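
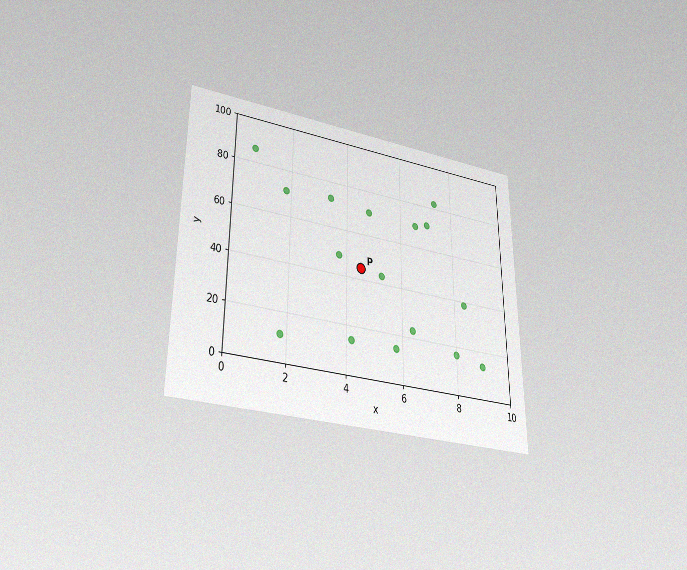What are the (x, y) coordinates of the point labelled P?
(4.5, 45)

The chart is viewed slightly from below, with some photo noise. Following the gridlines from P to each axis, P sits at (4.5, 45).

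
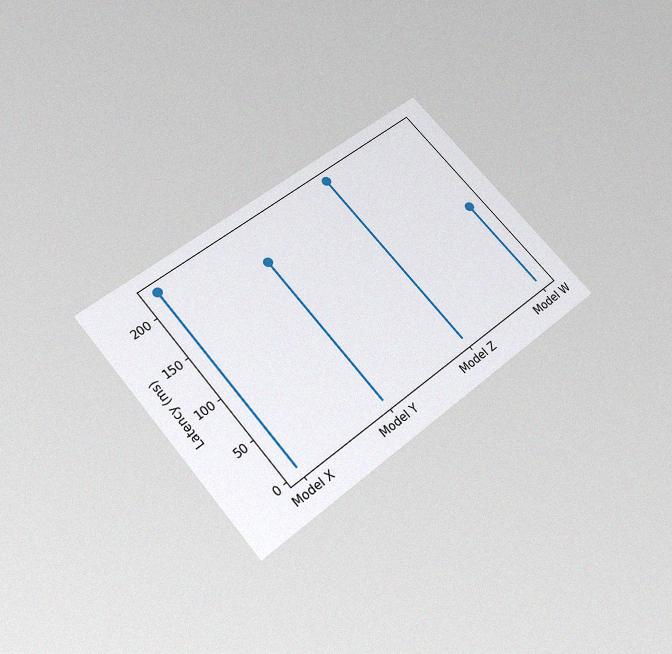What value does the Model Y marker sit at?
185ms

The chart is tilted about 40° counter-clockwise and viewed slightly from below, with some photo noise. The Model Y marker sits at 185ms.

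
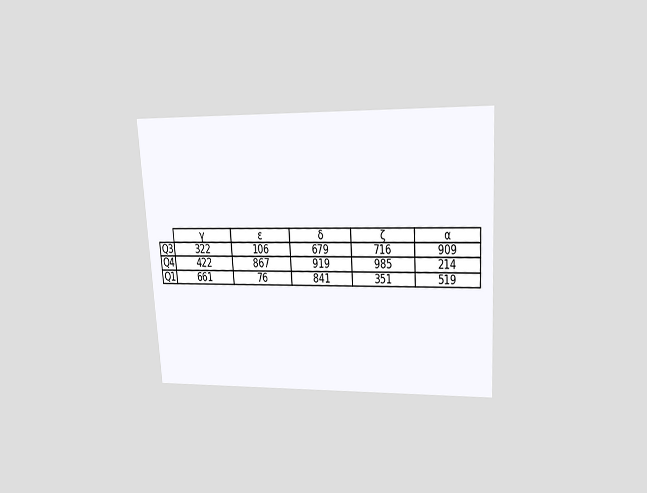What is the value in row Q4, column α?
214

The chart is tilted about 4° counter-clockwise and viewed slightly from above. The (Q4, α) cell reads 214.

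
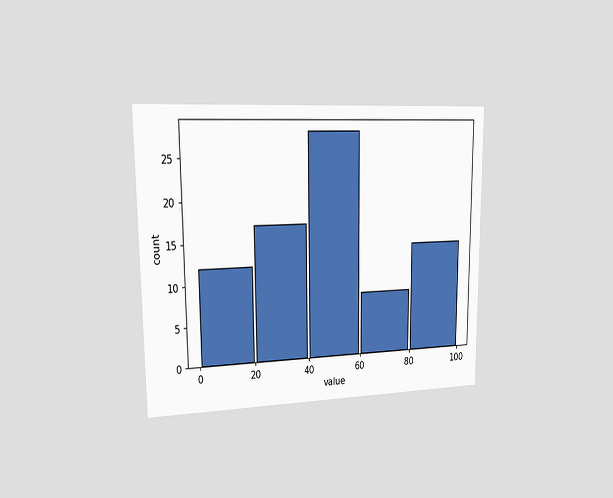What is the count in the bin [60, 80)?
8

The chart is viewed slightly from the left. The [60, 80) bin has height 8.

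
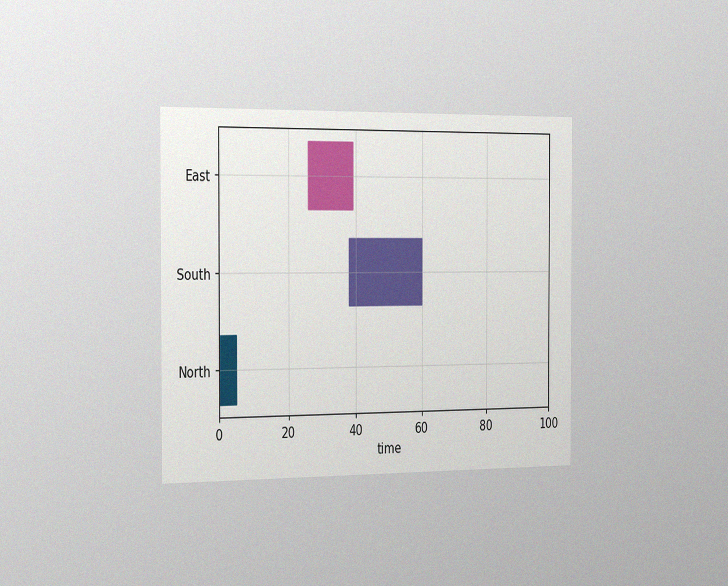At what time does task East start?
26

The chart is viewed slightly from the left, with some photo noise. The East bar begins at t=26.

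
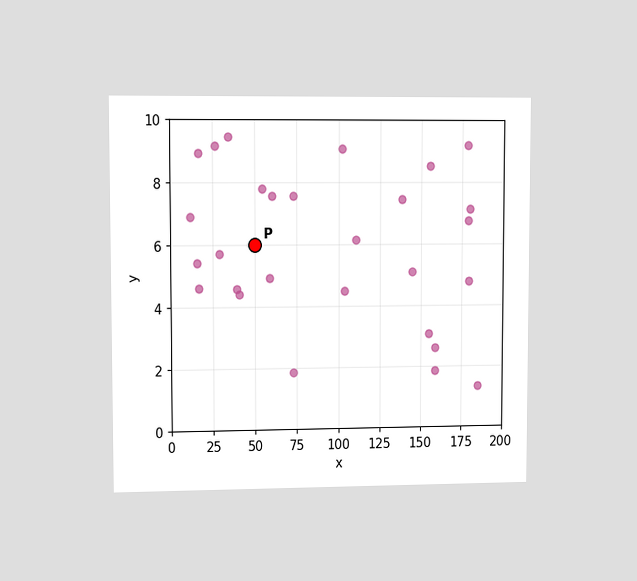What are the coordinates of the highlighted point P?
(50, 6)

The chart is viewed at a slight angle. Following the gridlines from P to each axis, P sits at (50, 6).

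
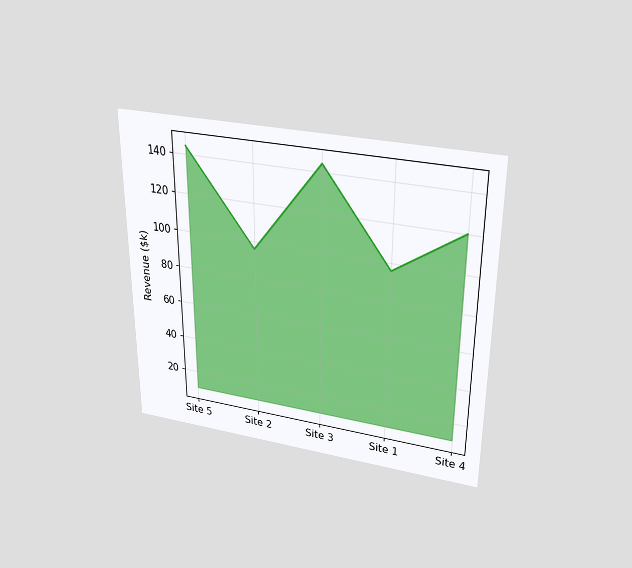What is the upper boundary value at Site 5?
The chart is viewed slightly from above. At Site 5 the upper boundary is at $144k.

$144k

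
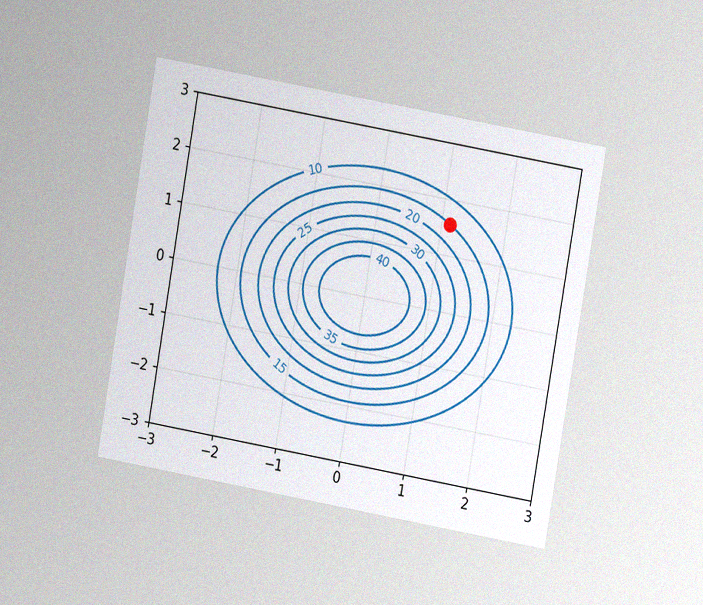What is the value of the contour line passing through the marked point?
The chart is tilted about 10° clockwise and viewed at a slight angle, with some photo noise. The marked point sits on the contour labelled 15.

15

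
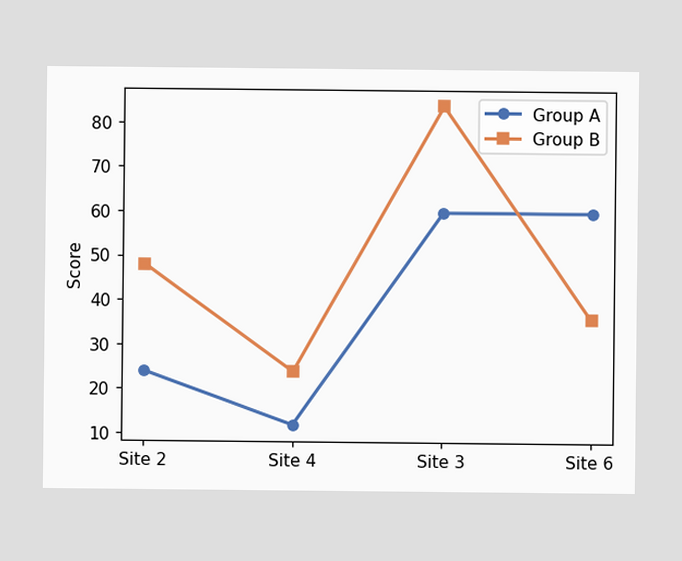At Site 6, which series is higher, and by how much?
At Site 6, Group A sits above the other line by 24.

Group A, by 24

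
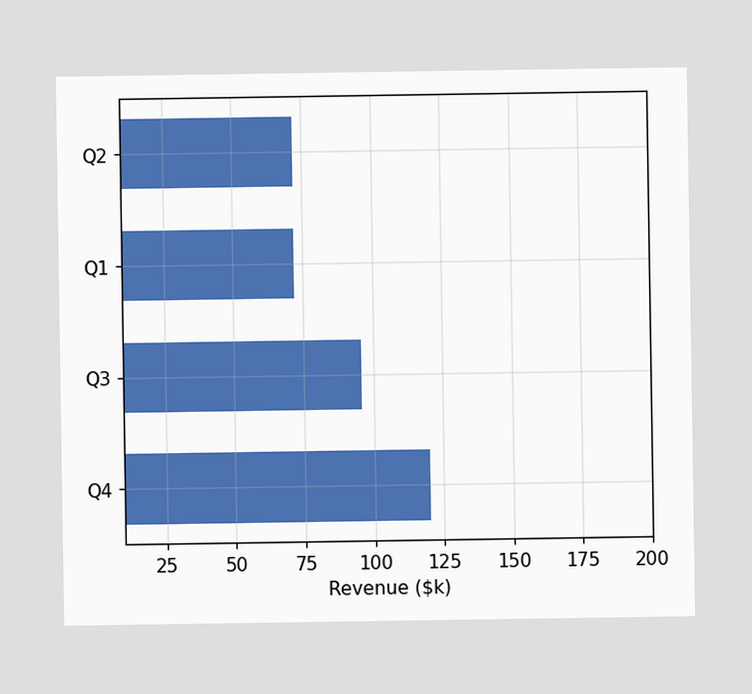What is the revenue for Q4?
Reading along the chart's x-axis, the Q4 bar reaches $120k.

$120k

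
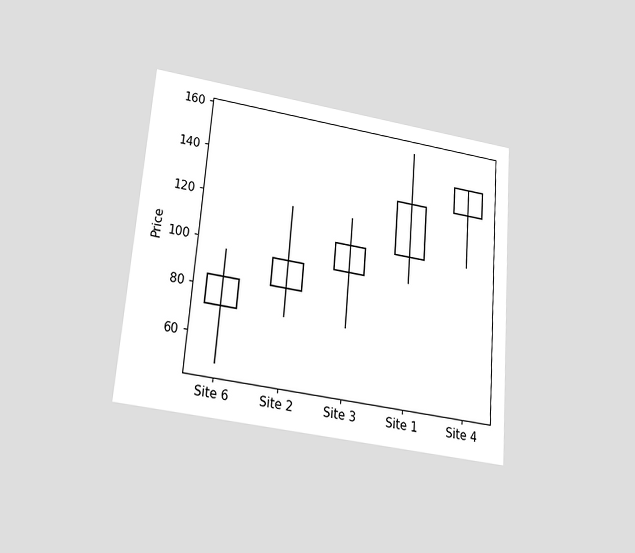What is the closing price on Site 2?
The chart is tilted about 5° clockwise and viewed slightly from below. The Site 2 candle closes at 96.

96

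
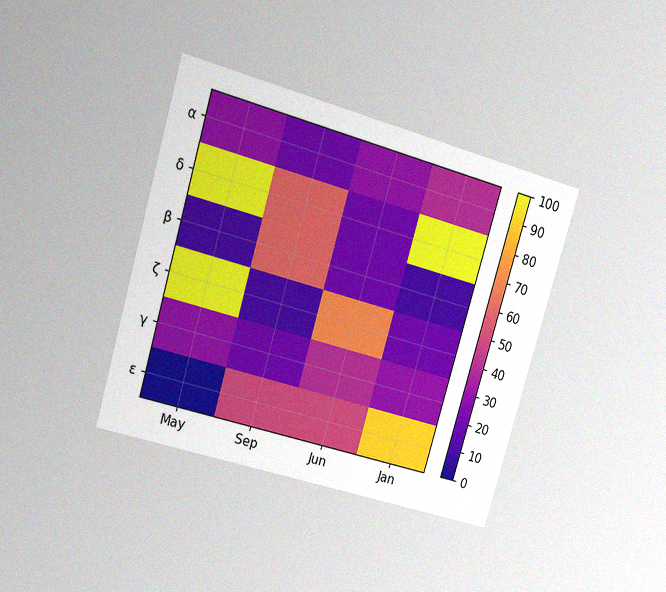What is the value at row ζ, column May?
100

The chart is tilted about 16° clockwise and viewed at a slight angle, with some photo noise. Matching cell (ζ, May) against the colorbar gives 100.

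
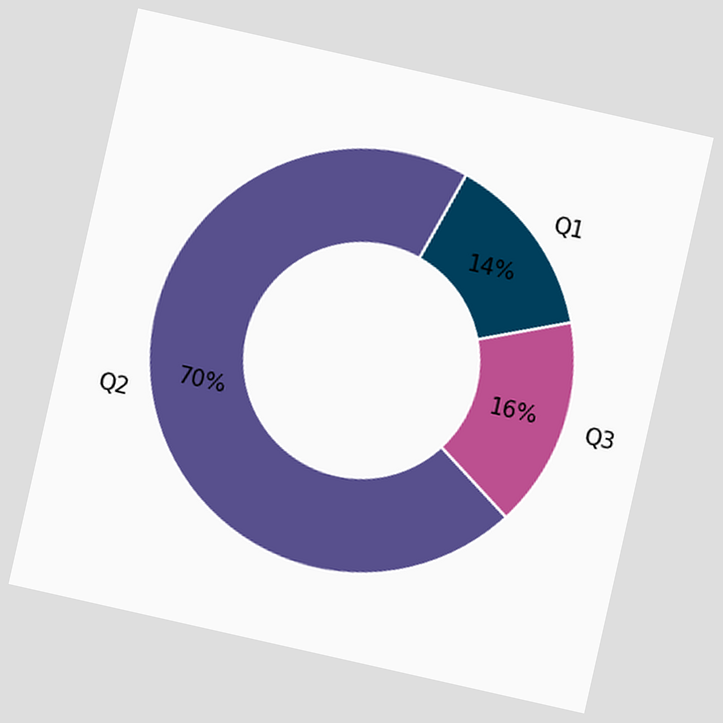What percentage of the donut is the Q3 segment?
The chart is tilted about 13° clockwise. The Q3 segment takes up 16% of the ring.

16%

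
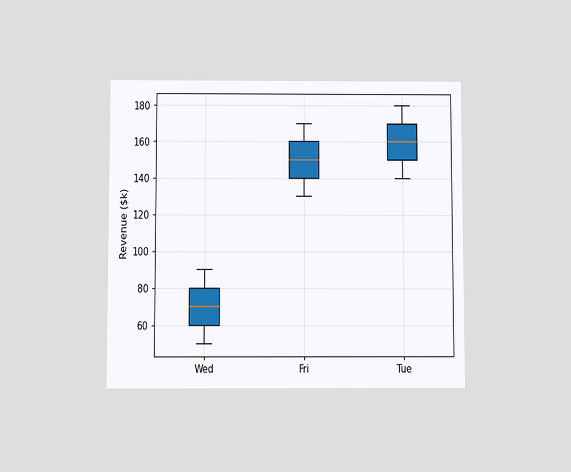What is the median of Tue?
$160k

The chart is viewed slightly from below. The median line in the Tue box sits at $160k.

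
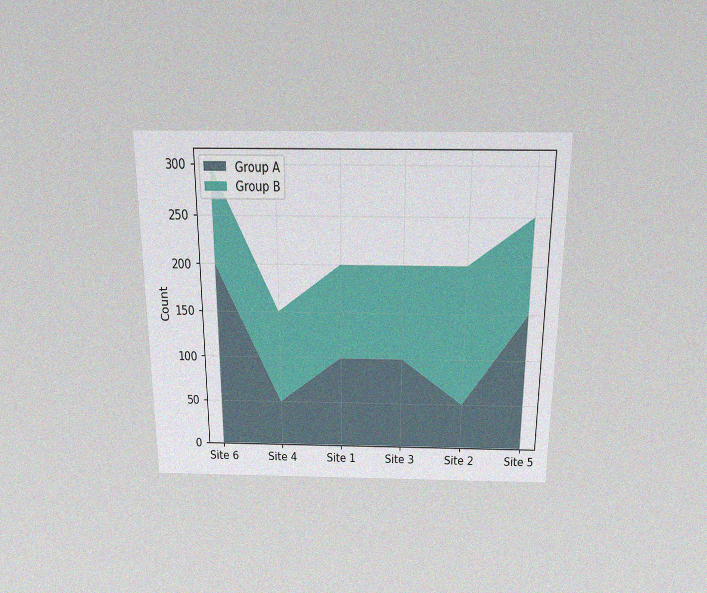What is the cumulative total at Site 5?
The chart is viewed slightly from above, with some photo noise. The stacked total at Site 5 reaches 250.

250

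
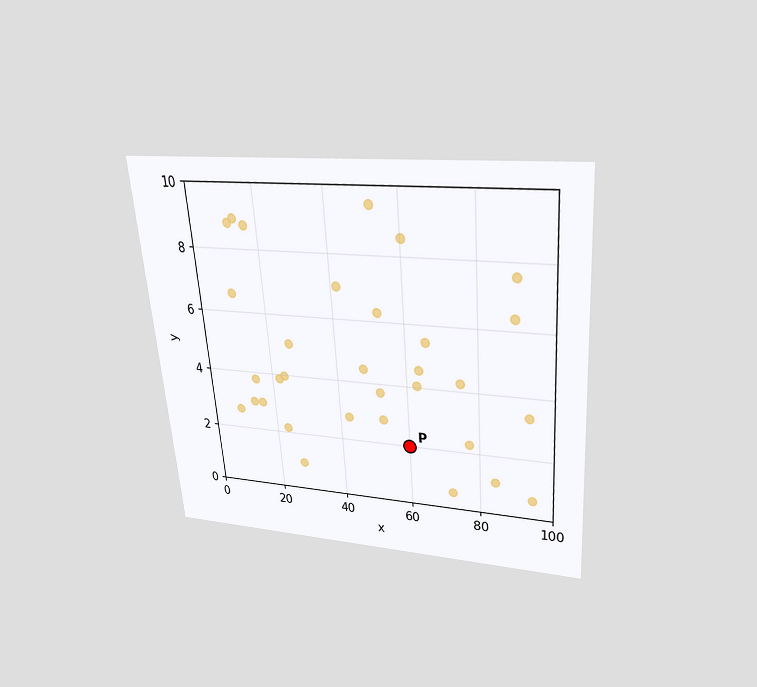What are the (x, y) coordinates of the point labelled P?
The chart is tilted about 5° counter-clockwise and viewed slightly from above. Following the gridlines from P to each axis, P sits at (60, 2).

(60, 2)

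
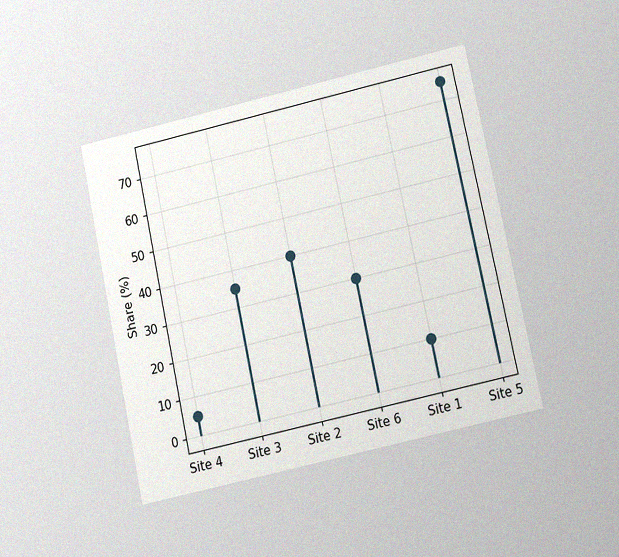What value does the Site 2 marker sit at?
40%

The chart is tilted about 12° counter-clockwise and viewed at a slight angle, with some photo noise. The Site 2 marker sits at 40%.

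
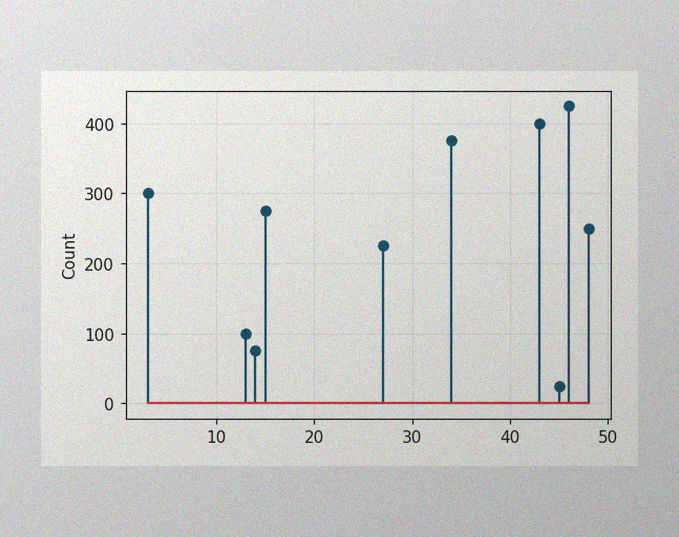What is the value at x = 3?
The image has some photo noise and uneven lighting. The stem at x=3 reaches 300.

300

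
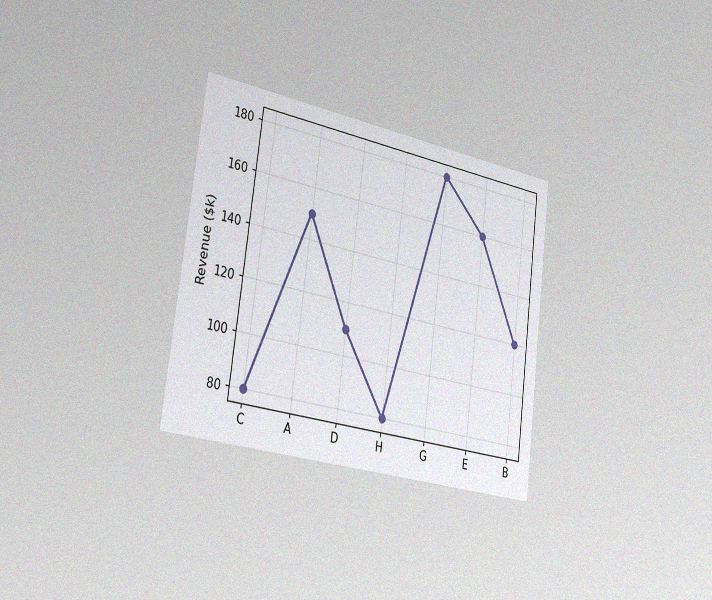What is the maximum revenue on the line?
The chart is tilted about 7° clockwise and viewed slightly from the left, with some photo noise. The highest point is at G, and reading across to the y-axis gives $180k.

$180k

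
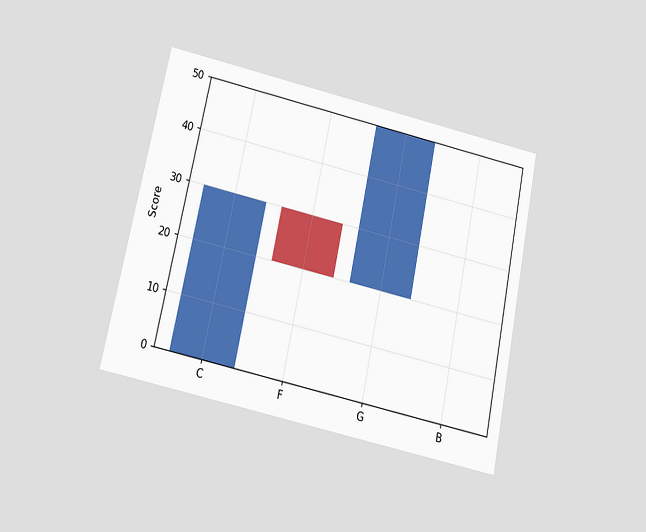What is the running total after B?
50

The chart is tilted about 12° clockwise and viewed slightly from below. After B the running total reaches 50.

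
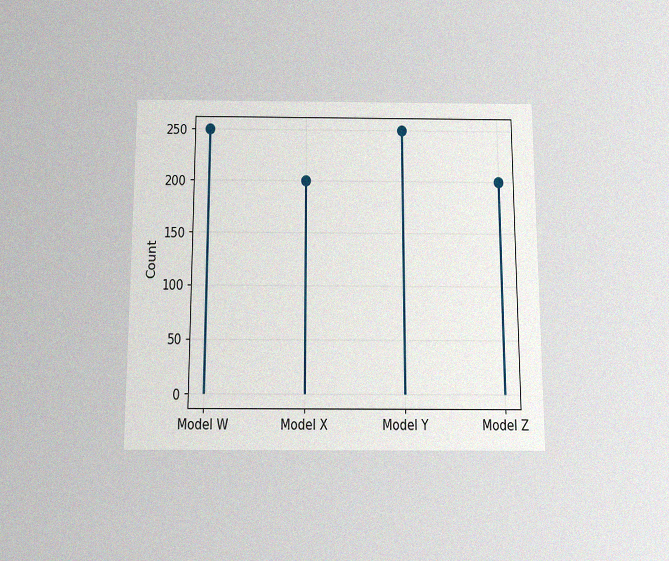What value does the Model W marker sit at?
250

The chart is viewed slightly from below, with some photo noise. The Model W marker sits at 250.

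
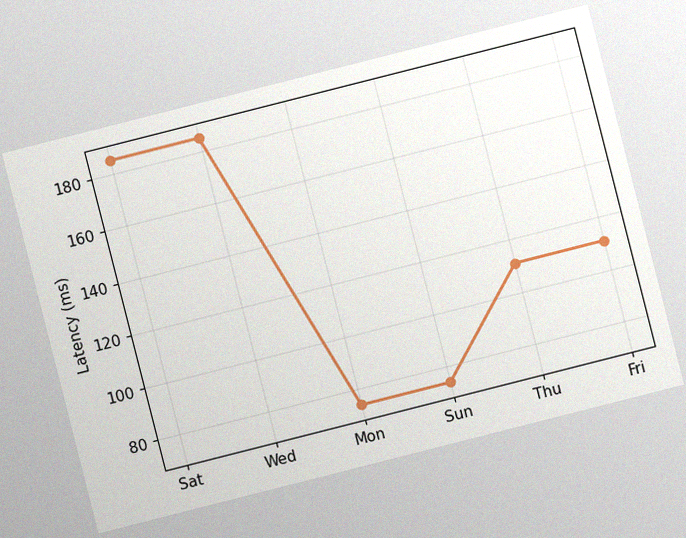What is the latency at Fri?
The chart is tilted about 14° counter-clockwise, with some photo noise. At Fri, the line is at 111ms.

111ms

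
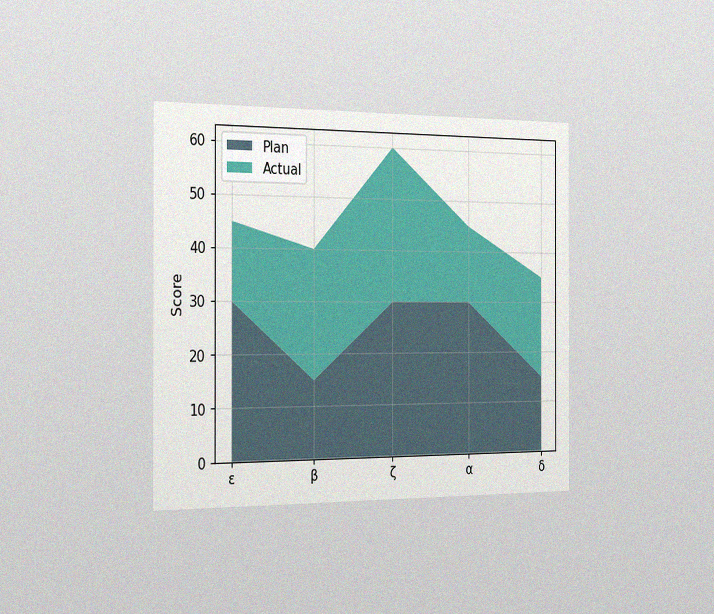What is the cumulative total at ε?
45

The chart is viewed slightly from the left, with some photo noise. The stacked total at ε reaches 45.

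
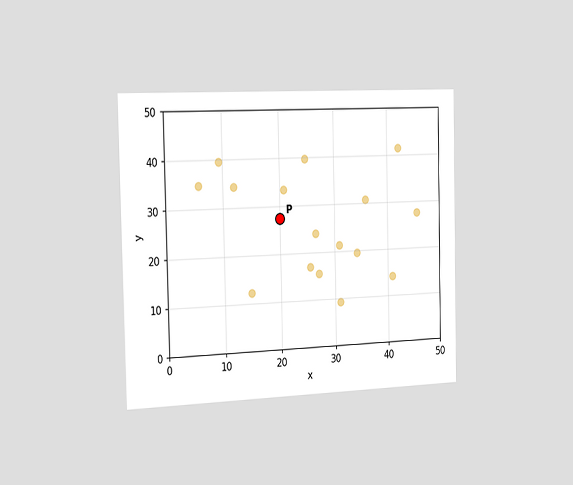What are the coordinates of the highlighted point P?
The chart is viewed slightly from the left. Following the gridlines from P to each axis, P sits at (20, 27.5).

(20, 27.5)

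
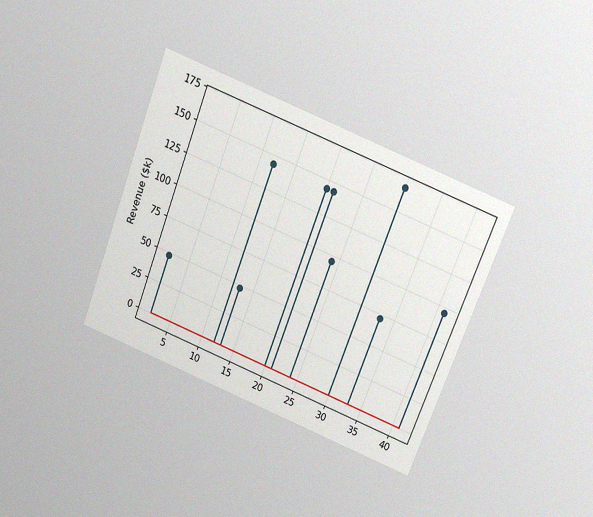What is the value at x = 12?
The chart is tilted about 21° clockwise and viewed at a slight angle, with some photo noise. The stem at x=12 reaches $144k.

$144k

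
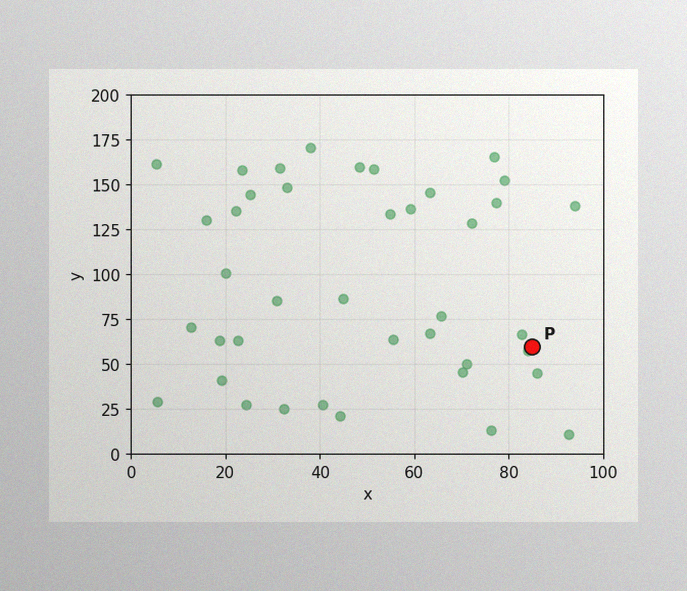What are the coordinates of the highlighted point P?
(85, 60)

The image has some photo noise and uneven lighting. Following the gridlines from P to each axis, P sits at (85, 60).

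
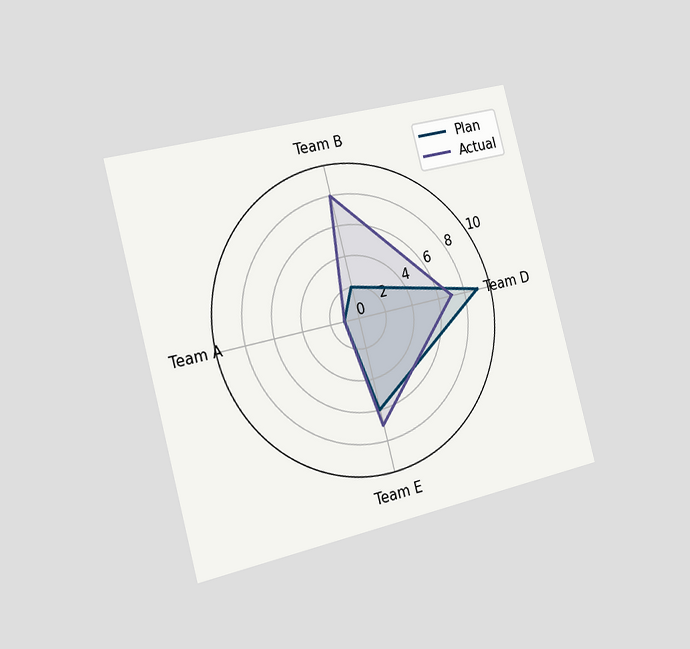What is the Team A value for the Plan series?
The chart is tilted about 15° counter-clockwise and viewed slightly from the left. On the Team A axis, Plan reaches 1.

1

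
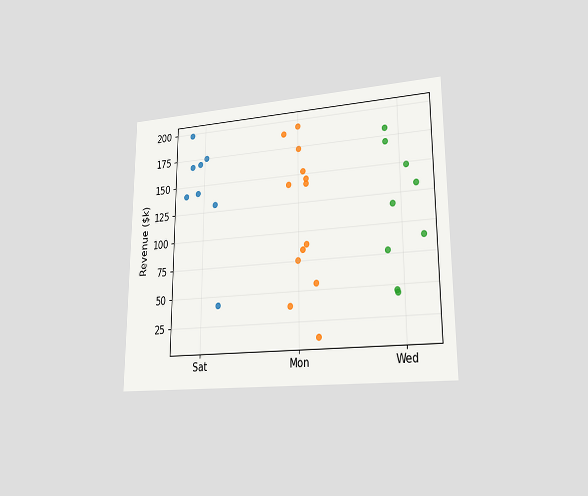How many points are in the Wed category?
9

The chart is viewed at a slight angle. Counting the markers in the Wed column gives 9.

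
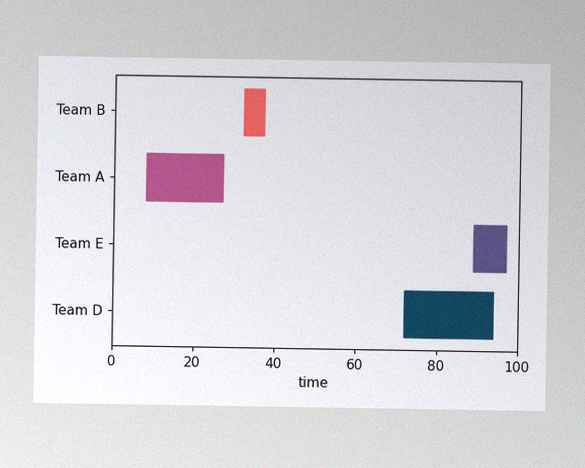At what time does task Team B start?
The image has some photo noise and uneven lighting. The Team B bar begins at t=32.

32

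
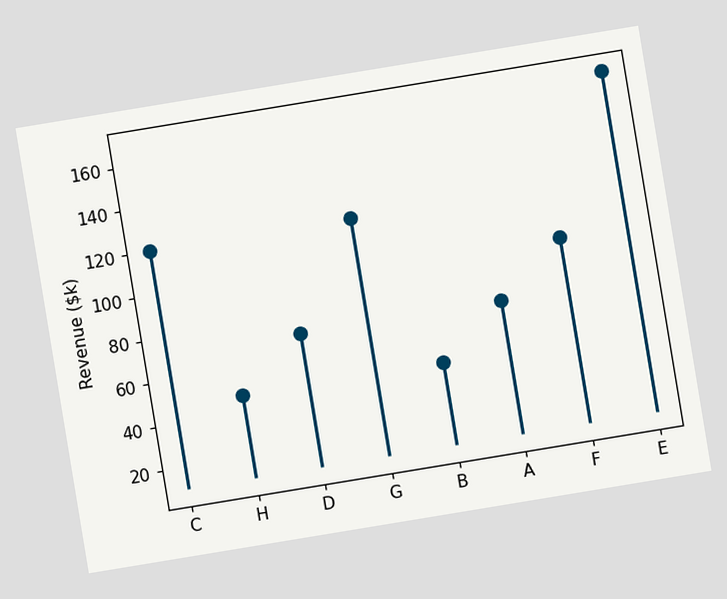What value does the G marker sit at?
$120k

The chart is tilted about 9° counter-clockwise. The G marker sits at $120k.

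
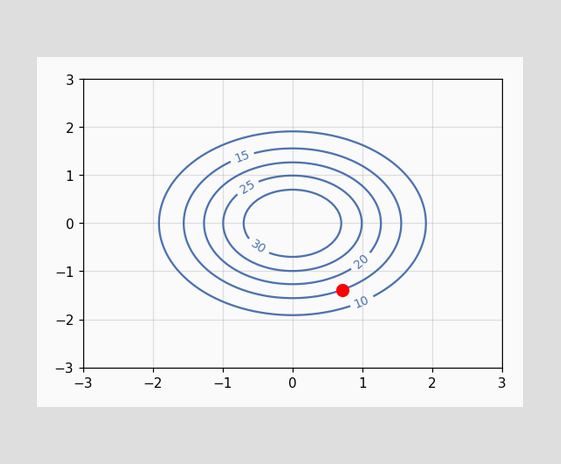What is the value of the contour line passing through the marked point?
The marked point sits on the contour labelled 15.

15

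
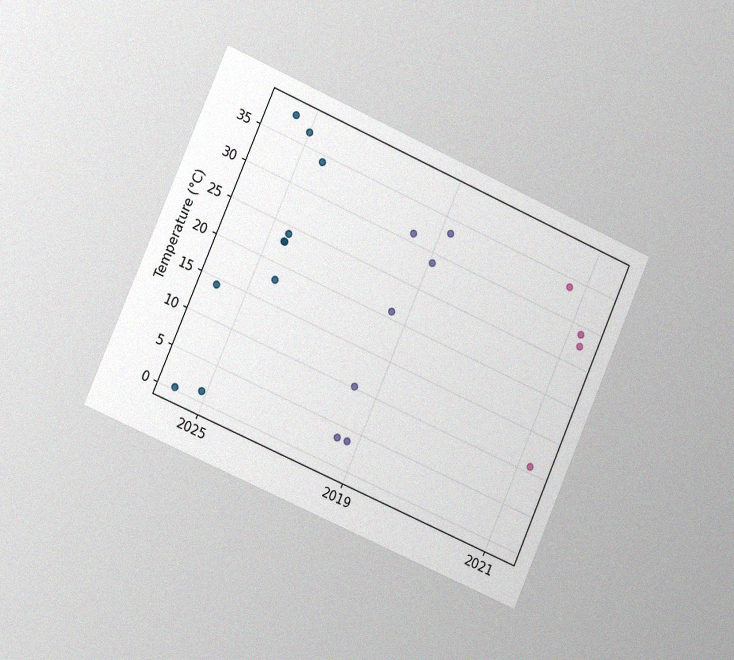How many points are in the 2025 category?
The chart is tilted about 24° clockwise and viewed slightly from the left, with some photo noise. Counting the markers in the 2025 column gives 10.

10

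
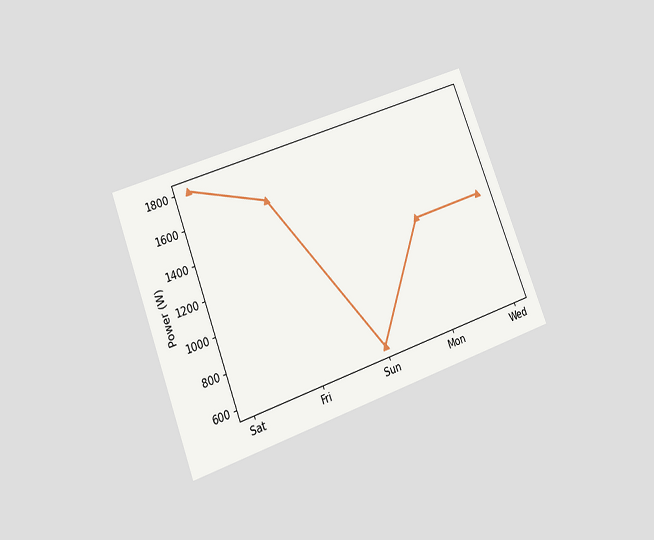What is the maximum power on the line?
The chart is tilted about 21° counter-clockwise and viewed slightly from below. The highest point is at Sat, and reading across to the y-axis gives 1800W.

1800W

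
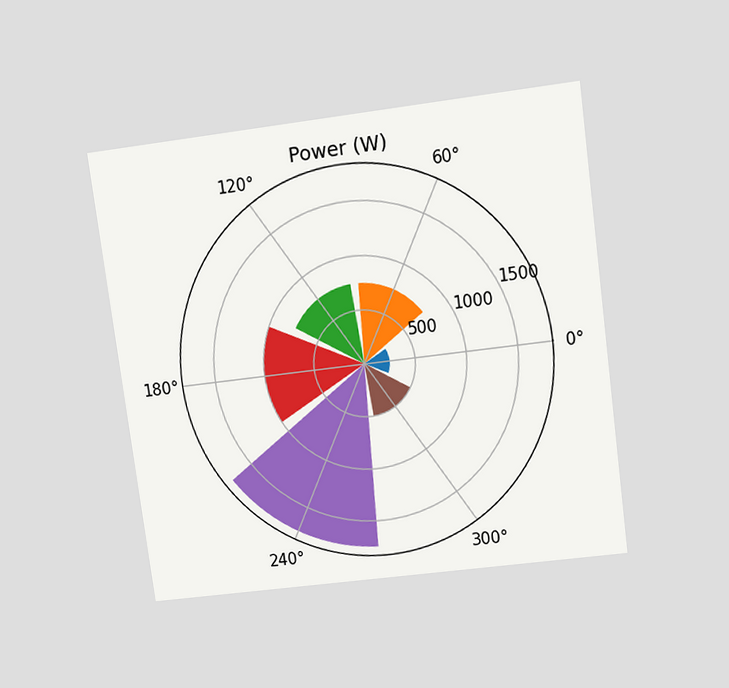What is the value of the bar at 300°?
500W

The chart is tilted about 8° counter-clockwise and viewed slightly from above. The bar at 300° reaches 500W on the radial axis.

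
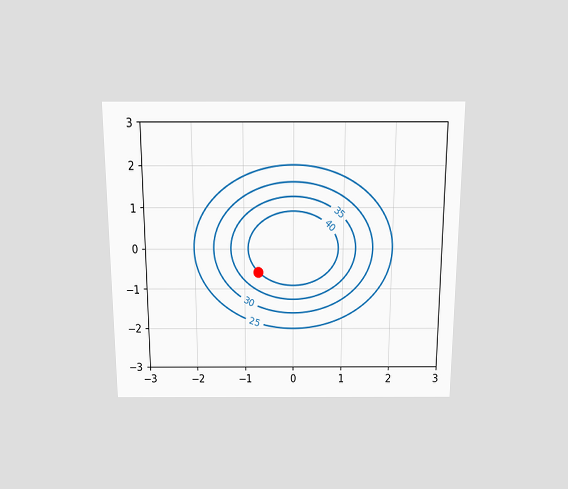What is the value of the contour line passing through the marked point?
40

The chart is viewed slightly from above. The marked point sits on the contour labelled 40.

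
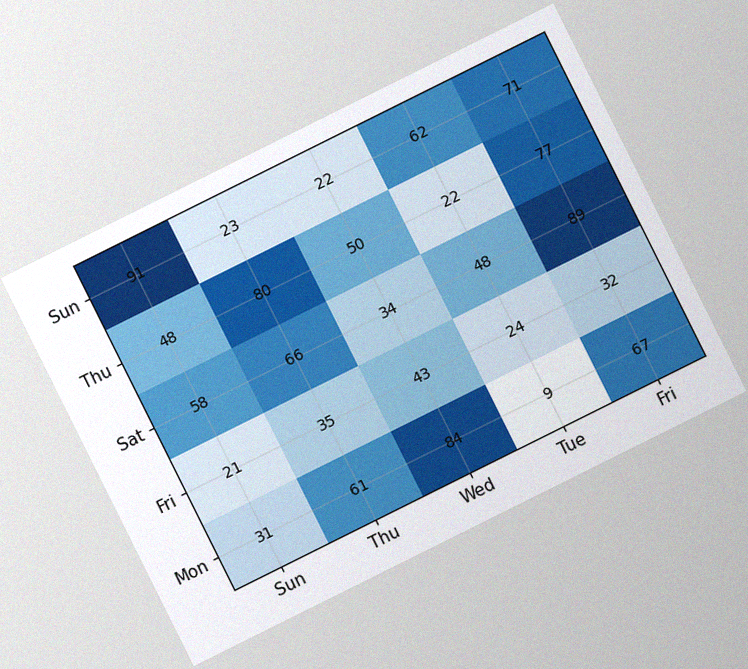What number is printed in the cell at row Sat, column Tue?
The chart is tilted about 26° counter-clockwise, with some photo noise. The (Sat, Tue) cell reads 48.

48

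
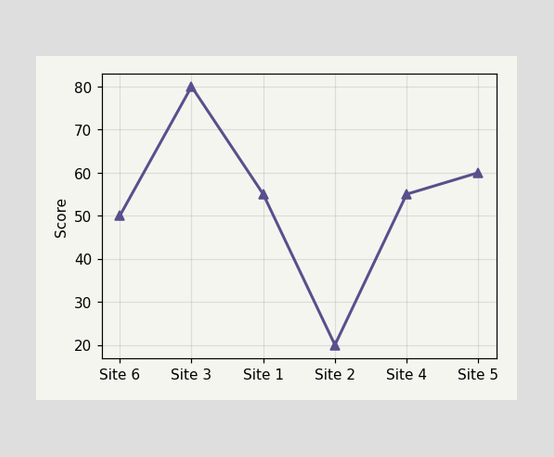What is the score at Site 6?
At Site 6, the line is at 50.

50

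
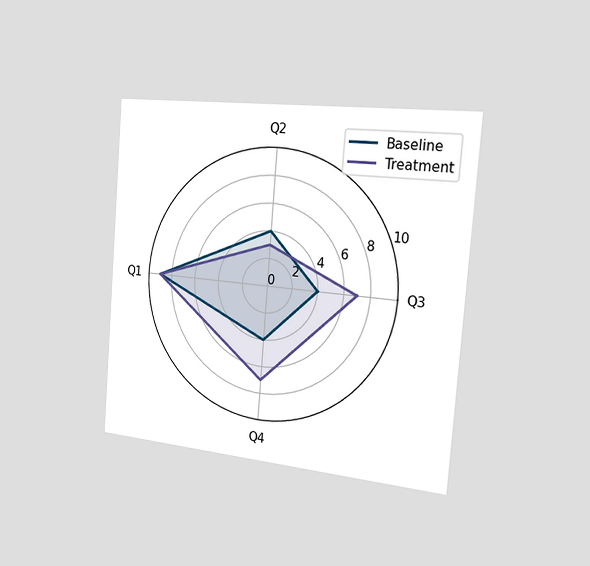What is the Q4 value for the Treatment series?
7

The chart is tilted about 4° clockwise and viewed slightly from the right. On the Q4 axis, Treatment reaches 7.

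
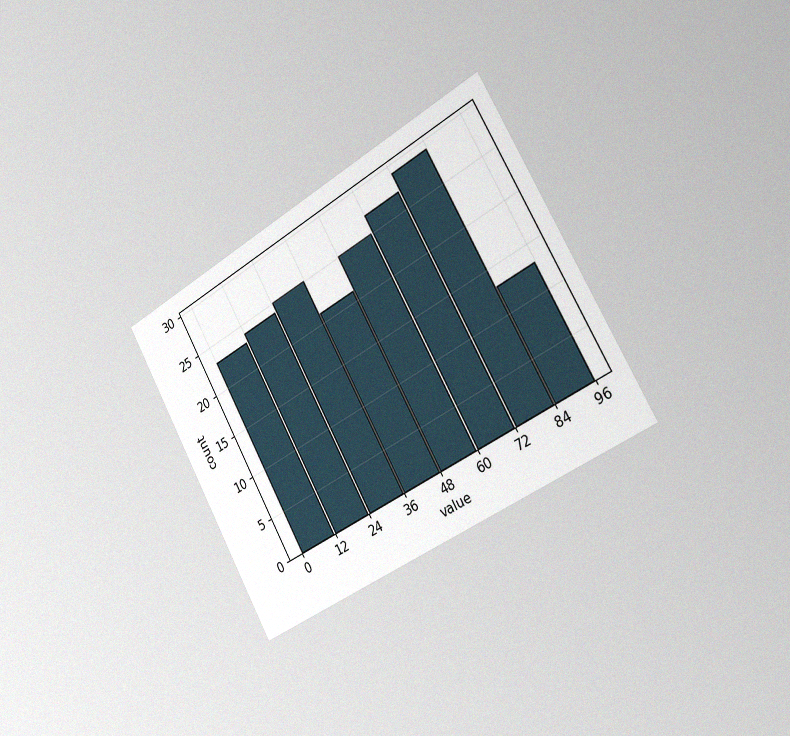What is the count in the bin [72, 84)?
29

The chart is tilted about 29° counter-clockwise and viewed slightly from the right, with some photo noise. The [72, 84) bin has height 29.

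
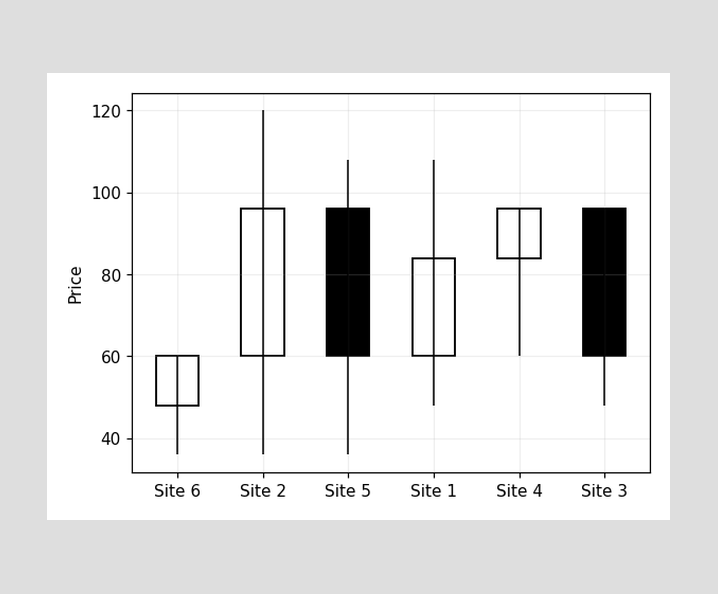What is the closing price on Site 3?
60

The Site 3 candle closes at 60.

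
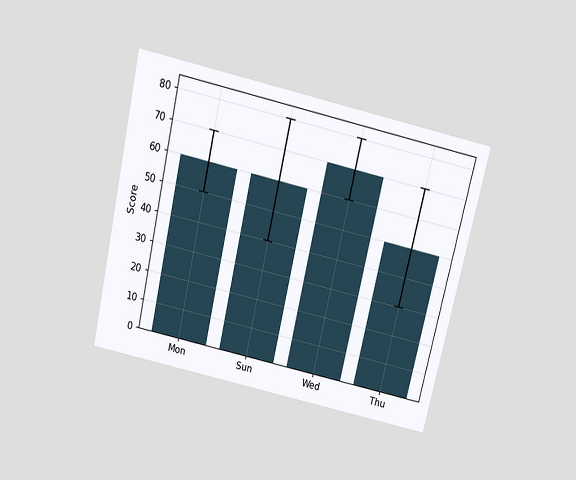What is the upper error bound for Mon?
70

The chart is tilted about 13° clockwise and viewed slightly from above. The Mon bar's upper whisker reaches 70.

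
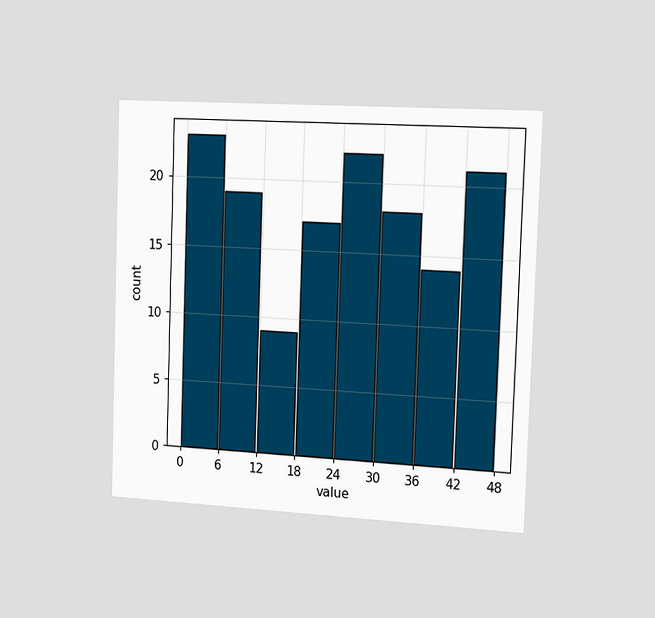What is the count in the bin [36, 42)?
14

The chart is viewed slightly from the right. The [36, 42) bin has height 14.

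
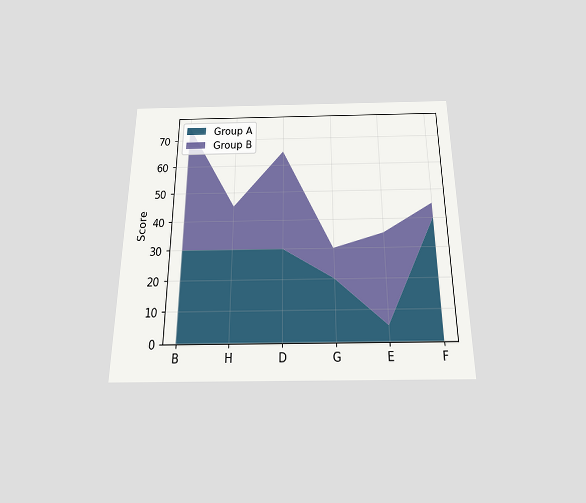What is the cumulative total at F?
45

The chart is viewed slightly from below. The stacked total at F reaches 45.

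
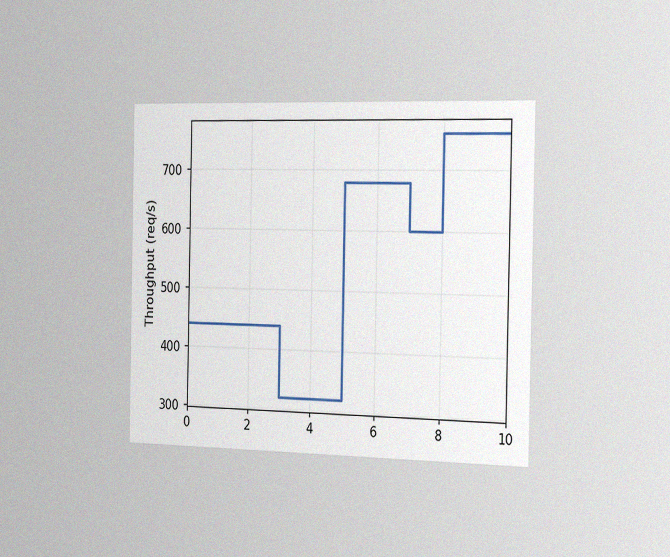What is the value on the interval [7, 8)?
600req/s

The chart is viewed slightly from the right, with some photo noise. On [7, 8) the step sits at 600req/s.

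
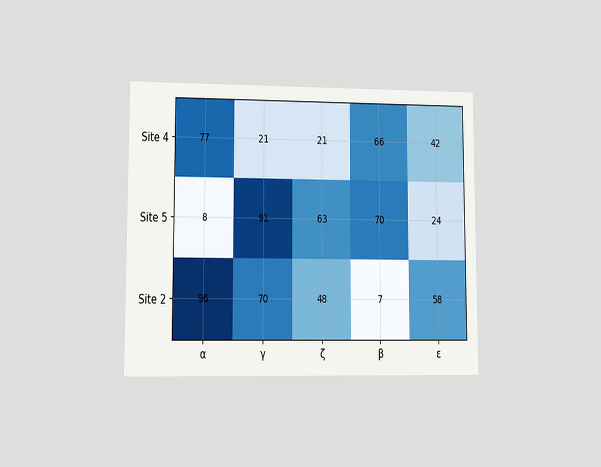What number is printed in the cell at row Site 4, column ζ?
The chart is viewed at a slight angle. The (Site 4, ζ) cell reads 21.

21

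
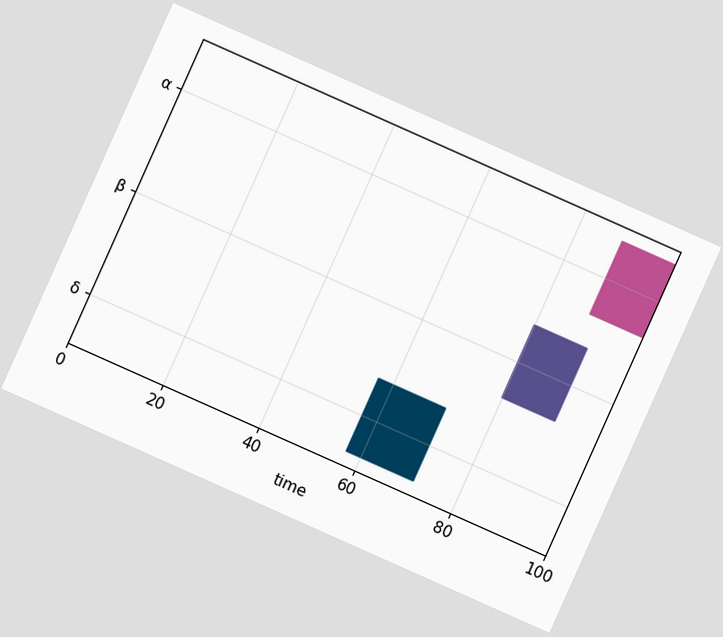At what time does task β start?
The chart is tilted about 24° clockwise. The β bar begins at t=80.

80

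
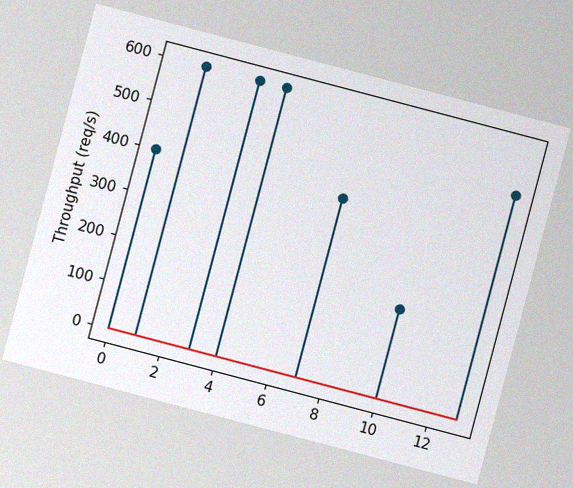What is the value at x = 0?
The chart is tilted about 15° clockwise, with some photo noise. The stem at x=0 reaches 400req/s.

400req/s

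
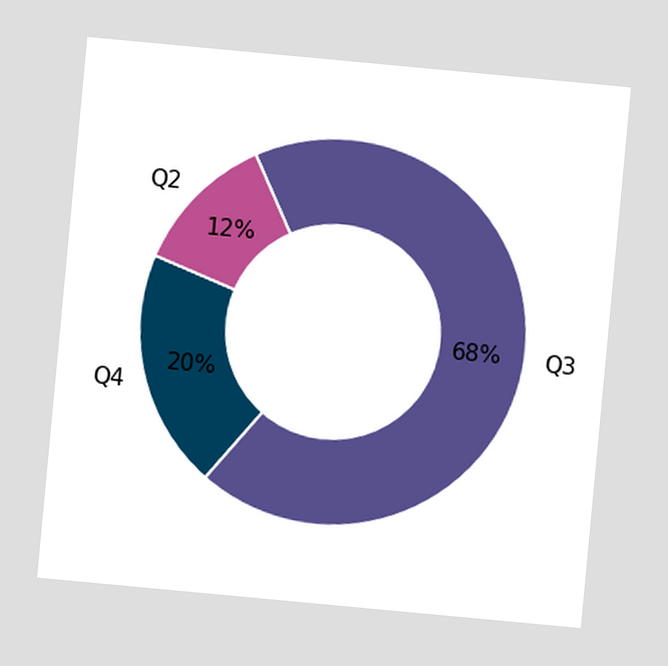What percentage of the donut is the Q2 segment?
12%

The chart is tilted about 5° clockwise. The Q2 segment takes up 12% of the ring.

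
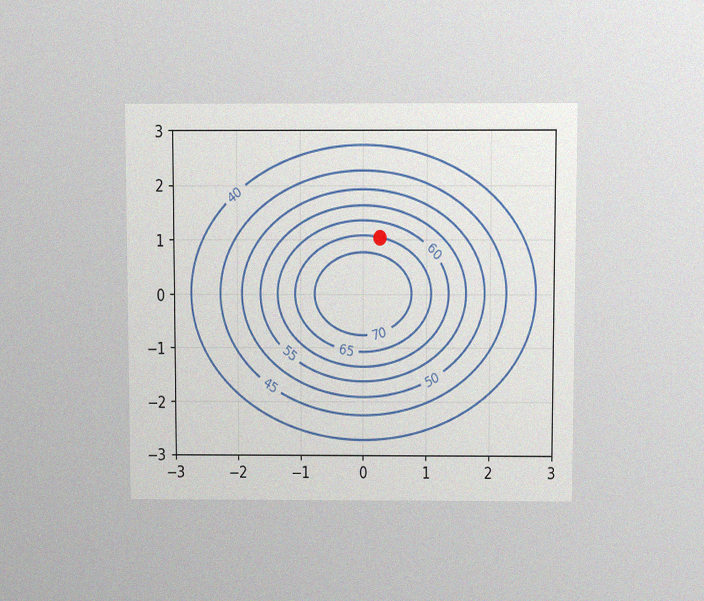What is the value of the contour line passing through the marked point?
65

The chart is viewed slightly from above, with some photo noise. The marked point sits on the contour labelled 65.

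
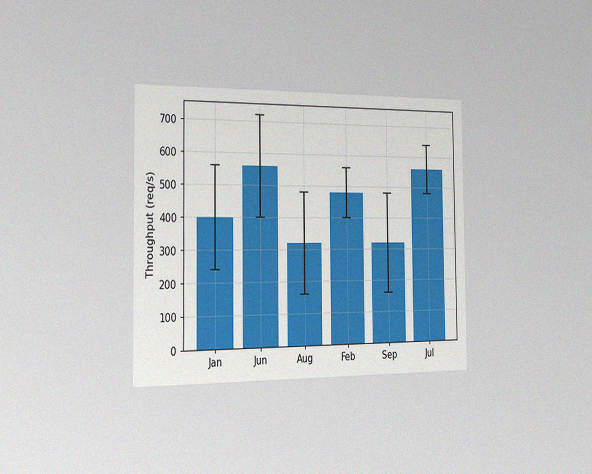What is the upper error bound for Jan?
560req/s

The chart is viewed slightly from the left, with some photo noise. The Jan bar's upper whisker reaches 560req/s.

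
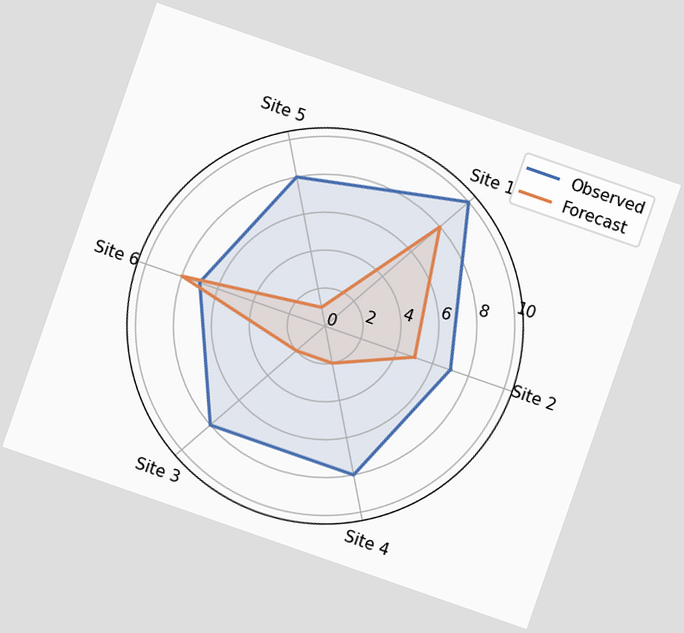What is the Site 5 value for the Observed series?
8

The chart is tilted about 19° clockwise. On the Site 5 axis, Observed reaches 8.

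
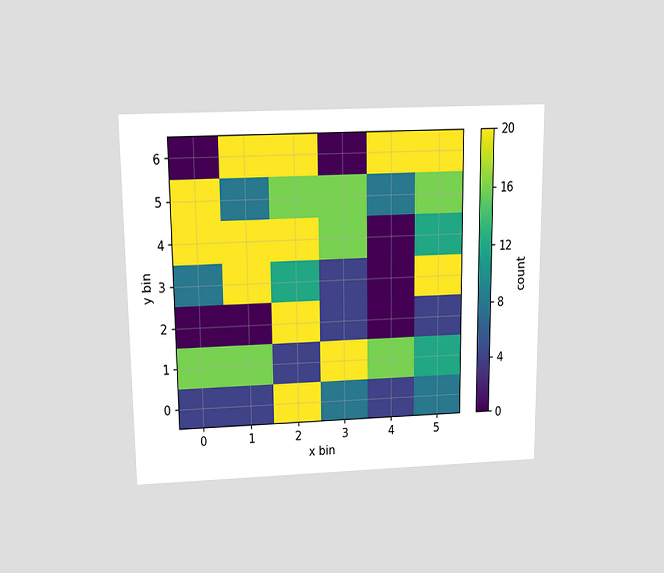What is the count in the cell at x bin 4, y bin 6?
The chart is viewed slightly from above. Matching the cell (4, 6) against the colorbar gives 20.

20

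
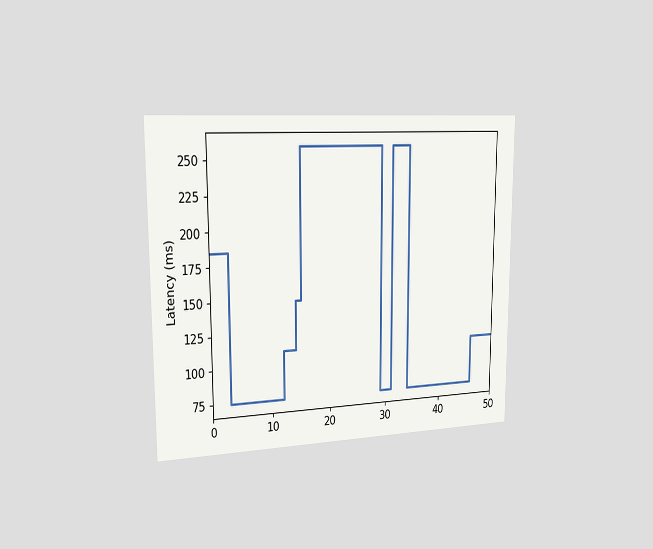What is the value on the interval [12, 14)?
The chart is viewed slightly from the left. On [12, 14) the step sits at 111ms.

111ms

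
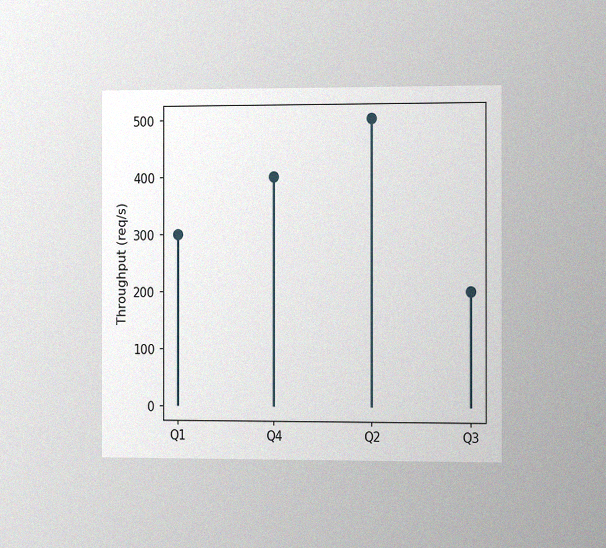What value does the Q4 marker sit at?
400req/s

The chart is viewed slightly from the right, with some photo noise. The Q4 marker sits at 400req/s.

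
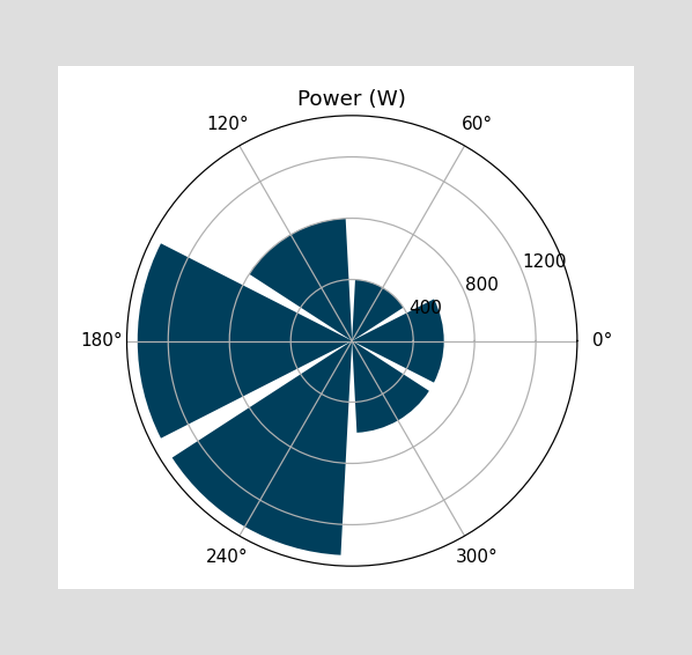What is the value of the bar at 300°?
600W

The bar at 300° reaches 600W on the radial axis.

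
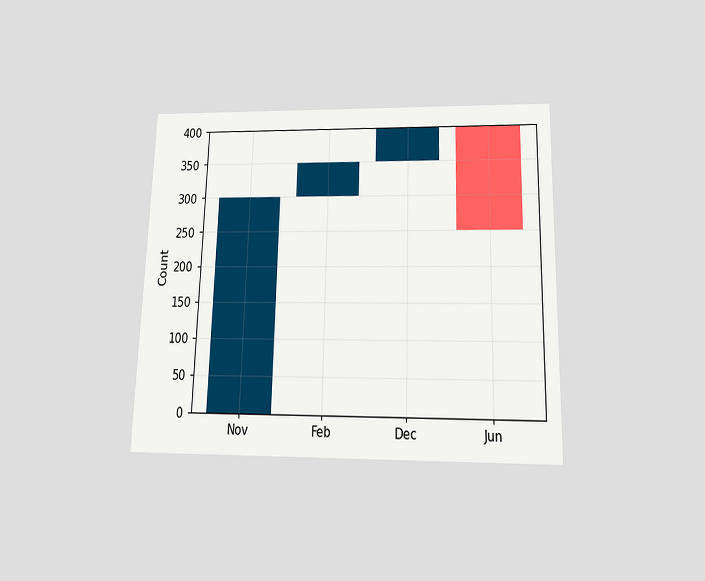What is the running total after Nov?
The chart is viewed slightly from below. After Nov the running total reaches 300.

300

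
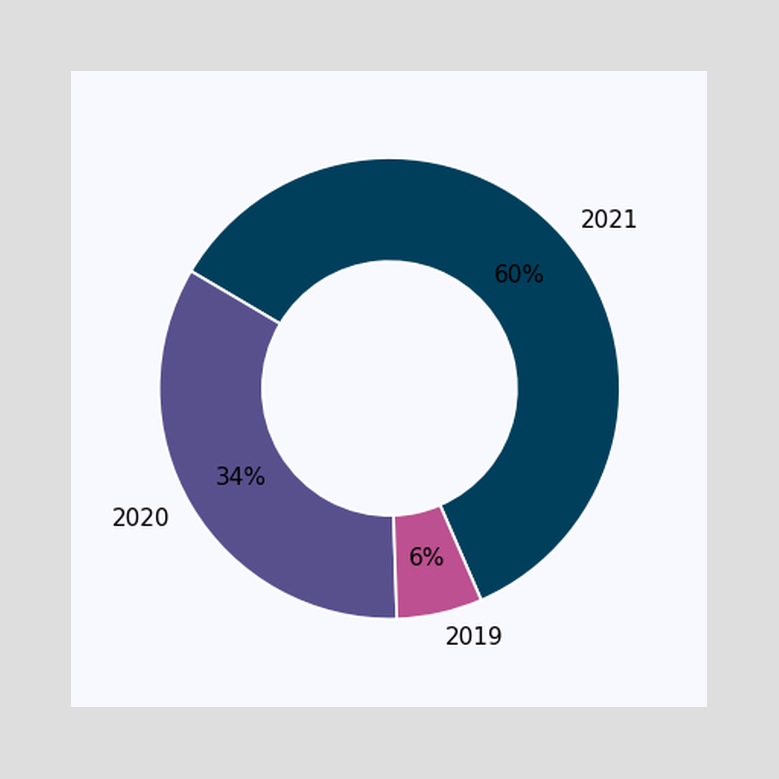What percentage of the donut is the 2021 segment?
The 2021 segment takes up 60% of the ring.

60%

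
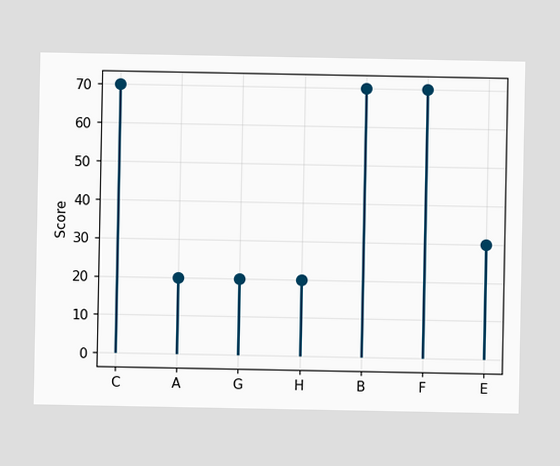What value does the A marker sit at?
20

The A marker sits at 20.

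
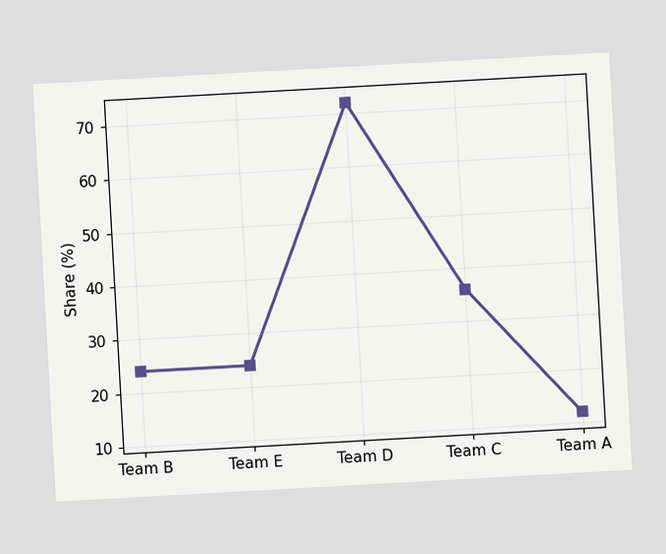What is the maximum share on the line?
72%

The chart is tilted about 3° counter-clockwise. The highest point is at Team D, and reading across to the y-axis gives 72%.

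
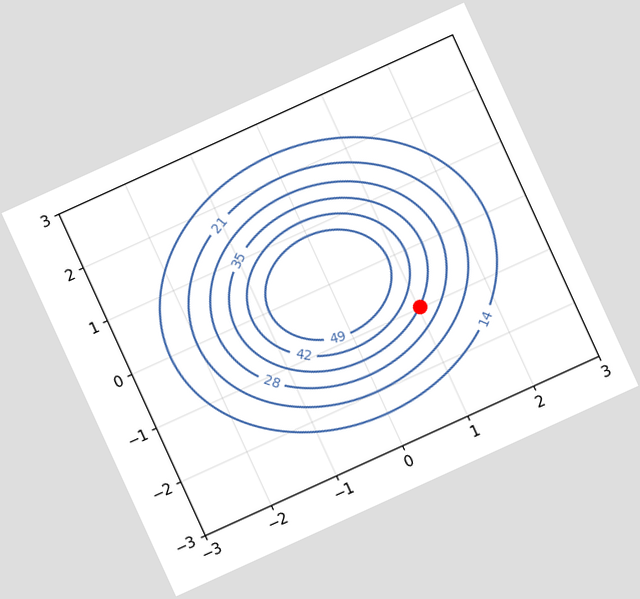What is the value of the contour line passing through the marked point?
The chart is tilted about 24° counter-clockwise. The marked point sits on the contour labelled 35.

35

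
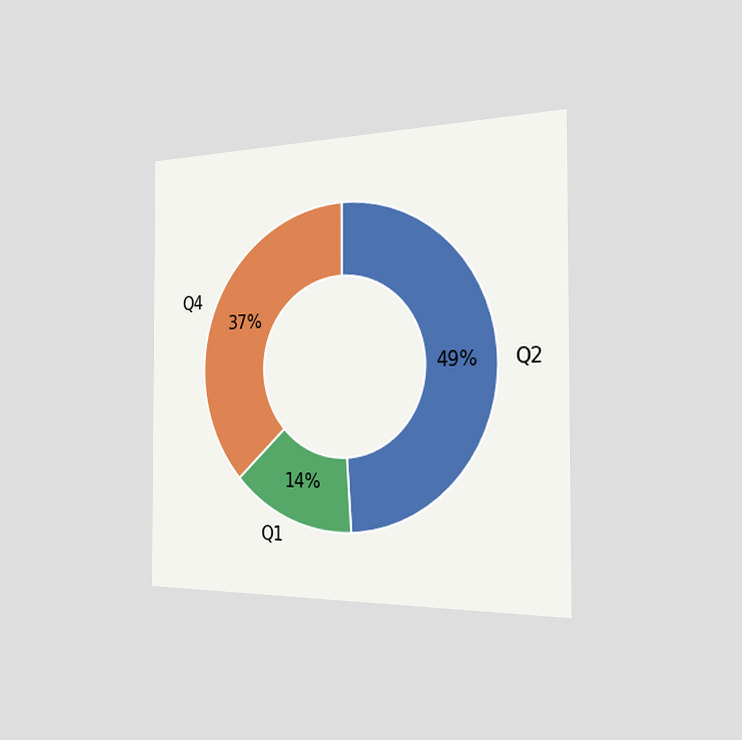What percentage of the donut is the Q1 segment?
14%

The chart is viewed slightly from the right. The Q1 segment takes up 14% of the ring.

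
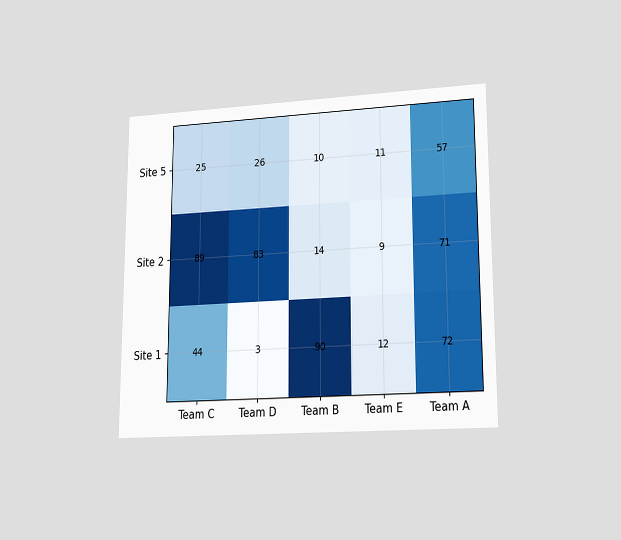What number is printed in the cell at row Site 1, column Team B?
The chart is viewed at a slight angle. The (Site 1, Team B) cell reads 90.

90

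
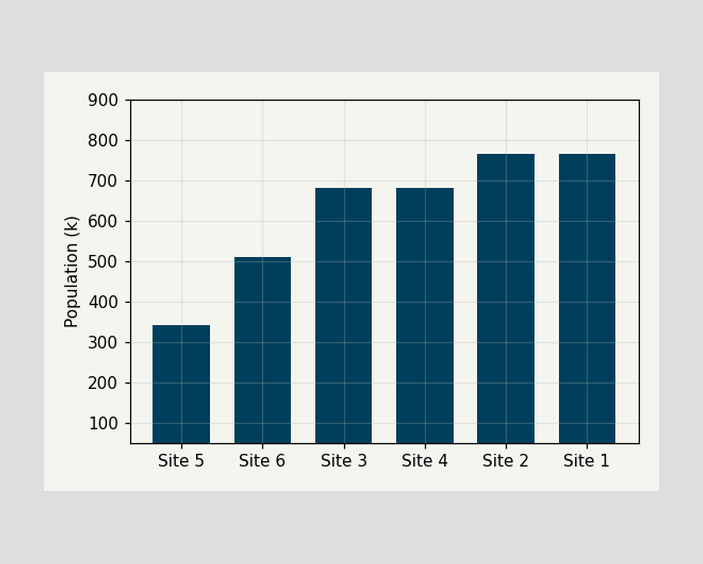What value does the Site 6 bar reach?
510k

Reading along the chart's y-axis, the Site 6 bar reaches 510k.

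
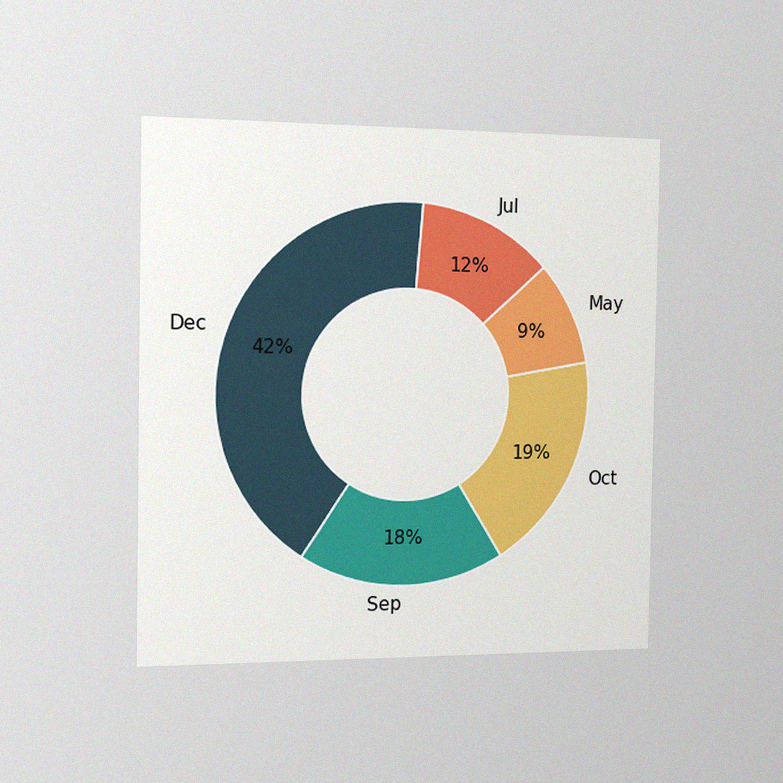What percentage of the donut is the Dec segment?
The chart is viewed slightly from the left, with some photo noise. The Dec segment takes up 42% of the ring.

42%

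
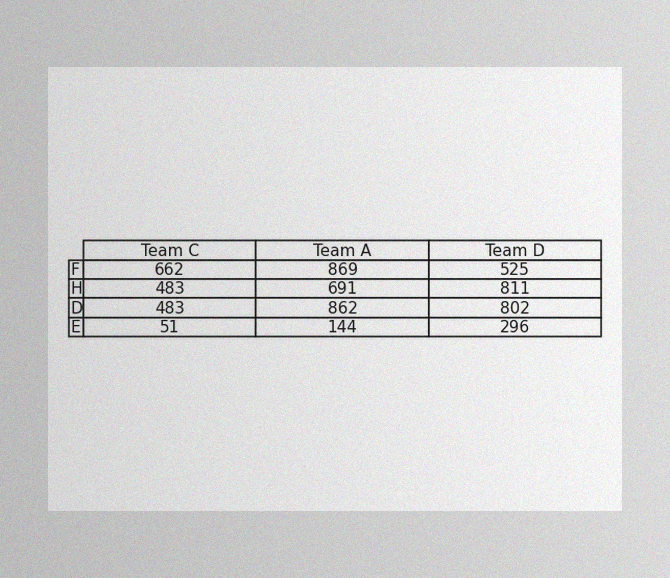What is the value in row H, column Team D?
The image has some photo noise and uneven lighting. The (H, Team D) cell reads 811.

811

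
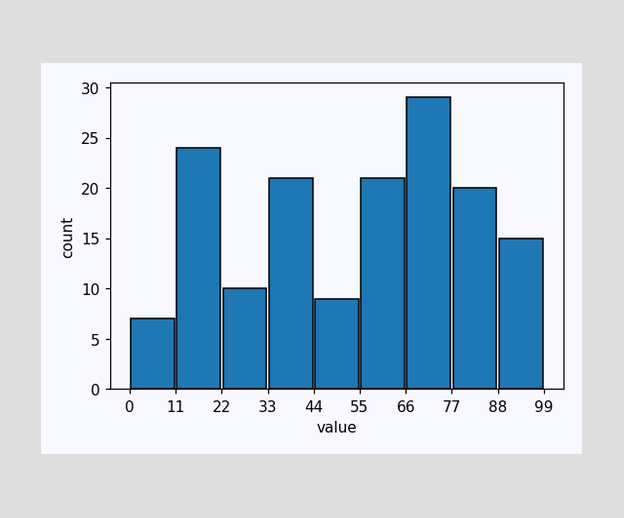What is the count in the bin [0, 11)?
The [0, 11) bin has height 7.

7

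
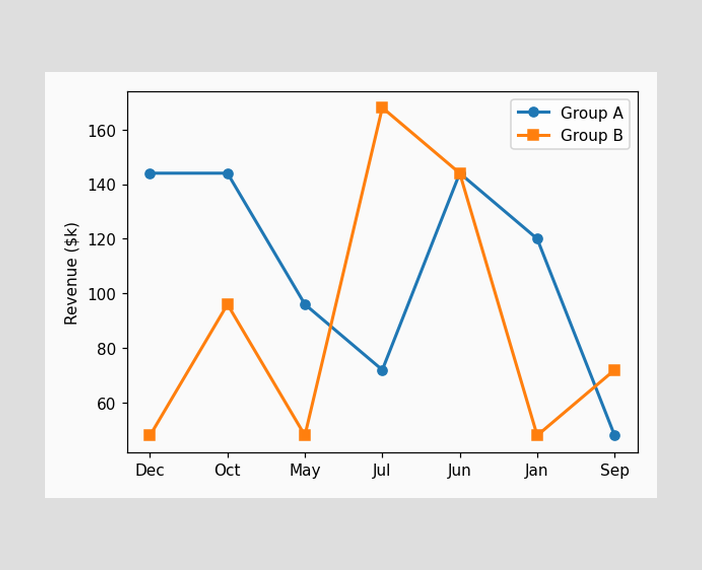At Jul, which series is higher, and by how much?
Group B, by $96k

At Jul, Group B sits above the other line by $96k.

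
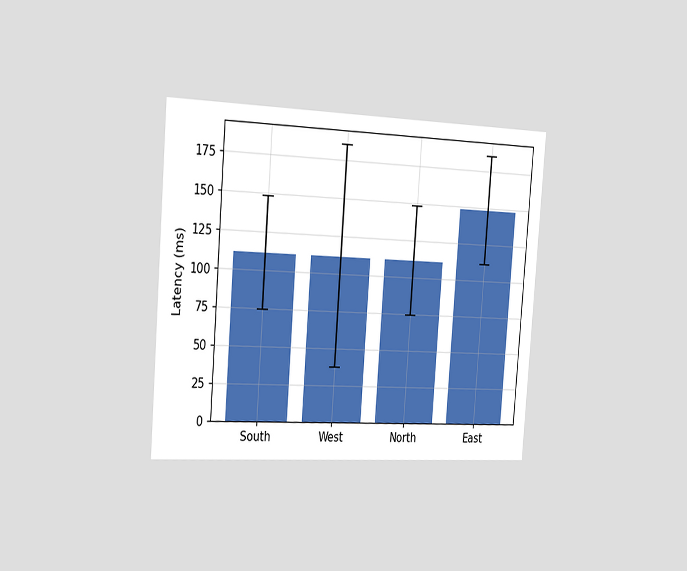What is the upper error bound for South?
The chart is tilted about 4° clockwise and viewed slightly from the left. The South bar's upper whisker reaches 148ms.

148ms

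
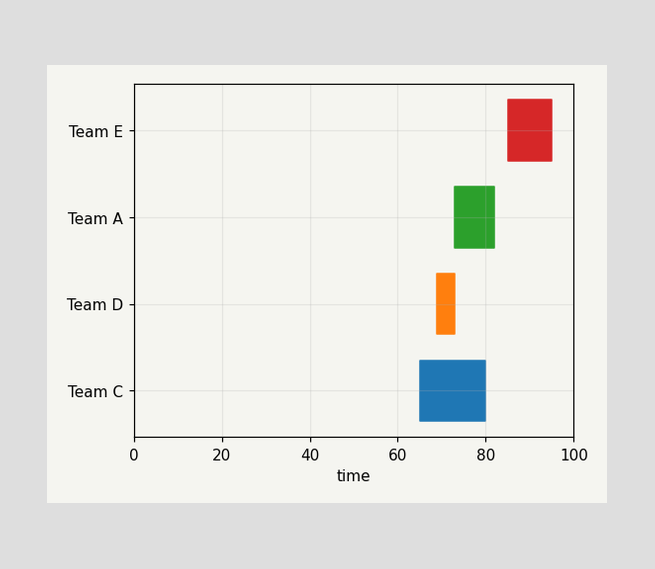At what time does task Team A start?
73

The Team A bar begins at t=73.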